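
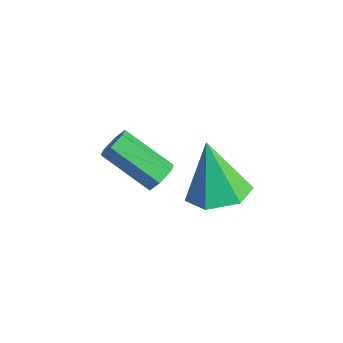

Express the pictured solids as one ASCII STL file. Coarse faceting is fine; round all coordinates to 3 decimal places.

solid 
facet normal 0.361 0.005 -0.933
outer loop
vertex 0.326 -2.674 -1.013
vertex -0.249 -1.835 -1.231
vertex 0.716 -1.722 -0.857
endloop
endfacet
facet normal 0.638 -0.372 0.674
outer loop
vertex 0.326 -2.674 -1.013
vertex 0.716 -1.722 -0.857
vertex -0.991 -1.845 0.691
endloop
endfacet
facet normal 0.361 0.005 -0.933
outer loop
vertex 0.716 -1.722 -0.857
vertex -0.249 -1.835 -1.231
vertex 0.141 -0.883 -1.075
endloop
endfacet
facet normal 0.544 0.540 0.643
outer loop
vertex 0.716 -1.722 -0.857
vertex 0.141 -0.883 -1.075
vertex -0.991 -1.845 0.691
endloop
endfacet
facet normal 0.360 0.005 -0.933
outer loop
vertex 0.141 -0.883 -1.075
vertex -0.249 -1.835 -1.231
vertex -0.823 -0.996 -1.448
endloop
endfacet
facet normal -0.239 0.909 0.342
outer loop
vertex 0.141 -0.883 -1.075
vertex -0.823 -0.996 -1.448
vertex -0.991 -1.845 0.691
endloop
endfacet
facet normal 0.360 0.005 -0.933
outer loop
vertex -0.823 -0.996 -1.448
vertex -0.249 -1.835 -1.231
vertex -1.213 -1.948 -1.604
endloop
endfacet
facet normal -0.927 0.368 0.073
outer loop
vertex -0.823 -0.996 -1.448
vertex -1.213 -1.948 -1.604
vertex -0.991 -1.845 0.691
endloop
endfacet
facet normal 0.360 0.005 -0.933
outer loop
vertex -1.213 -1.948 -1.604
vertex -0.249 -1.835 -1.231
vertex -0.638 -2.787 -1.386
endloop
endfacet
facet normal -0.833 -0.543 0.105
outer loop
vertex -1.213 -1.948 -1.604
vertex -0.638 -2.787 -1.386
vertex -0.991 -1.845 0.691
endloop
endfacet
facet normal 0.360 0.005 -0.933
outer loop
vertex -0.638 -2.787 -1.386
vertex -0.249 -1.835 -1.231
vertex 0.326 -2.674 -1.013
endloop
endfacet
facet normal -0.050 -0.913 0.405
outer loop
vertex -0.638 -2.787 -1.386
vertex 0.326 -2.674 -1.013
vertex -0.991 -1.845 0.691
endloop
endfacet
facet normal 0.702 0.459 -0.544
outer loop
vertex -2.258 -2.275 -1.601
vertex -2.509 -2.477 -2.095
vertex -2.675 -1.957 -1.871
endloop
endfacet
facet normal 0.082 0.706 0.704
outer loop
vertex -2.258 -2.275 -1.601
vertex -2.675 -1.957 -1.871
vertex -3.641 -3.182 -0.53
endloop
endfacet
facet normal 0.082 0.706 0.704
outer loop
vertex -3.641 -3.182 -0.53
vertex -2.675 -1.957 -1.871
vertex -4.058 -2.864 -0.8
endloop
endfacet
facet normal -0.703 -0.461 0.542
outer loop
vertex -3.641 -3.182 -0.53
vertex -4.058 -2.864 -0.8
vertex -3.891 -3.383 -1.025
endloop
endfacet
facet normal 0.702 0.459 -0.544
outer loop
vertex -2.675 -1.957 -1.871
vertex -2.509 -2.477 -2.095
vertex -2.926 -2.159 -2.365
endloop
endfacet
facet normal -0.572 0.819 -0.044
outer loop
vertex -2.675 -1.957 -1.871
vertex -2.926 -2.159 -2.365
vertex -4.058 -2.864 -0.8
endloop
endfacet
facet normal -0.572 0.819 -0.044
outer loop
vertex -4.058 -2.864 -0.8
vertex -2.926 -2.159 -2.365
vertex -4.309 -3.066 -1.294
endloop
endfacet
facet normal -0.700 -0.461 0.545
outer loop
vertex -4.058 -2.864 -0.8
vertex -4.309 -3.066 -1.294
vertex -3.891 -3.383 -1.025
endloop
endfacet
facet normal 0.703 0.461 -0.542
outer loop
vertex -2.926 -2.159 -2.365
vertex -2.509 -2.477 -2.095
vertex -2.759 -2.678 -2.59
endloop
endfacet
facet normal -0.654 0.114 -0.748
outer loop
vertex -2.926 -2.159 -2.365
vertex -2.759 -2.678 -2.59
vertex -4.309 -3.066 -1.294
endloop
endfacet
facet normal -0.654 0.114 -0.748
outer loop
vertex -4.309 -3.066 -1.294
vertex -2.759 -2.678 -2.59
vertex -4.142 -3.585 -1.519
endloop
endfacet
facet normal -0.700 -0.461 0.545
outer loop
vertex -4.309 -3.066 -1.294
vertex -4.142 -3.585 -1.519
vertex -3.891 -3.383 -1.025
endloop
endfacet
facet normal 0.703 0.461 -0.542
outer loop
vertex -2.759 -2.678 -2.59
vertex -2.509 -2.477 -2.095
vertex -2.342 -2.996 -2.32
endloop
endfacet
facet normal -0.082 -0.706 -0.704
outer loop
vertex -2.759 -2.678 -2.59
vertex -2.342 -2.996 -2.32
vertex -4.142 -3.585 -1.519
endloop
endfacet
facet normal -0.082 -0.706 -0.704
outer loop
vertex -4.142 -3.585 -1.519
vertex -2.342 -2.996 -2.32
vertex -3.725 -3.903 -1.249
endloop
endfacet
facet normal -0.702 -0.459 0.544
outer loop
vertex -4.142 -3.585 -1.519
vertex -3.725 -3.903 -1.249
vertex -3.891 -3.383 -1.025
endloop
endfacet
facet normal 0.700 0.461 -0.545
outer loop
vertex -2.342 -2.996 -2.32
vertex -2.509 -2.477 -2.095
vertex -2.091 -2.794 -1.826
endloop
endfacet
facet normal 0.572 -0.819 0.044
outer loop
vertex -2.342 -2.996 -2.32
vertex -2.091 -2.794 -1.826
vertex -3.725 -3.903 -1.249
endloop
endfacet
facet normal 0.572 -0.819 0.044
outer loop
vertex -3.725 -3.903 -1.249
vertex -2.091 -2.794 -1.826
vertex -3.474 -3.701 -0.755
endloop
endfacet
facet normal -0.702 -0.459 0.544
outer loop
vertex -3.725 -3.903 -1.249
vertex -3.474 -3.701 -0.755
vertex -3.891 -3.383 -1.025
endloop
endfacet
facet normal 0.700 0.461 -0.545
outer loop
vertex -2.091 -2.794 -1.826
vertex -2.509 -2.477 -2.095
vertex -2.258 -2.275 -1.601
endloop
endfacet
facet normal 0.654 -0.114 0.748
outer loop
vertex -2.091 -2.794 -1.826
vertex -2.258 -2.275 -1.601
vertex -3.474 -3.701 -0.755
endloop
endfacet
facet normal 0.654 -0.114 0.748
outer loop
vertex -3.474 -3.701 -0.755
vertex -2.258 -2.275 -1.601
vertex -3.641 -3.182 -0.53
endloop
endfacet
facet normal -0.703 -0.461 0.542
outer loop
vertex -3.474 -3.701 -0.755
vertex -3.641 -3.182 -0.53
vertex -3.891 -3.383 -1.025
endloop
endfacet

endsolid


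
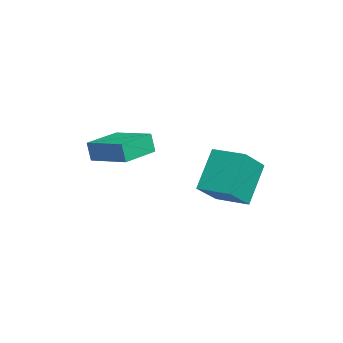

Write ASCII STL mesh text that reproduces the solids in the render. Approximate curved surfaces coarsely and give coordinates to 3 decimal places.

solid 
facet normal -0.743 -0.643 -0.188
outer loop
vertex -0.885 -2.613 2.652
vertex -2.126 -1.203 2.735
vertex -0.773 -2.456 1.671
endloop
endfacet
facet normal 0.660 -0.750 -0.045
outer loop
vertex 0.706 -1.177 2.045
vertex -0.885 -2.613 2.652
vertex -0.773 -2.456 1.671
endloop
endfacet
facet normal -0.743 -0.642 -0.188
outer loop
vertex -0.773 -2.456 1.671
vertex -2.126 -1.203 2.735
vertex -2.013 -1.046 1.754
endloop
endfacet
facet normal 0.113 0.157 -0.981
outer loop
vertex -2.013 -1.046 1.754
vertex 0.706 -1.177 2.045
vertex -0.773 -2.456 1.671
endloop
endfacet
facet normal -0.113 -0.157 0.981
outer loop
vertex -0.885 -2.613 2.652
vertex -0.647 0.076 3.109
vertex -2.126 -1.203 2.735
endloop
endfacet
facet normal 0.660 -0.750 -0.044
outer loop
vertex 0.593 -1.334 3.026
vertex -0.885 -2.613 2.652
vertex 0.706 -1.177 2.045
endloop
endfacet
facet normal -0.113 -0.157 0.981
outer loop
vertex 0.593 -1.334 3.026
vertex -0.647 0.076 3.109
vertex -0.885 -2.613 2.652
endloop
endfacet
facet normal -0.660 0.750 0.044
outer loop
vertex -2.126 -1.203 2.735
vertex -0.647 0.076 3.109
vertex -2.013 -1.046 1.754
endloop
endfacet
facet normal 0.113 0.157 -0.981
outer loop
vertex -0.535 0.233 2.128
vertex 0.706 -1.177 2.045
vertex -2.013 -1.046 1.754
endloop
endfacet
facet normal -0.660 0.750 0.045
outer loop
vertex -2.013 -1.046 1.754
vertex -0.647 0.076 3.109
vertex -0.535 0.233 2.128
endloop
endfacet
facet normal 0.743 0.643 0.188
outer loop
vertex -0.535 0.233 2.128
vertex 0.593 -1.334 3.026
vertex 0.706 -1.177 2.045
endloop
endfacet
facet normal 0.743 0.642 0.188
outer loop
vertex -0.647 0.076 3.109
vertex 0.593 -1.334 3.026
vertex -0.535 0.233 2.128
endloop
endfacet
facet normal -0.647 -0.762 -0.008
outer loop
vertex 3.596 1.286 1.521
vertex 2.617 2.098 3.292
vertex 2.406 2.308 0.396
endloop
endfacet
facet normal 0.448 -0.372 -0.813
outer loop
vertex 3.403 3.482 0.408
vertex 3.596 1.286 1.521
vertex 2.406 2.308 0.396
endloop
endfacet
facet normal -0.647 -0.762 -0.008
outer loop
vertex 2.406 2.308 0.396
vertex 2.617 2.098 3.292
vertex 1.428 3.12 2.166
endloop
endfacet
facet normal -0.616 0.529 -0.583
outer loop
vertex 1.428 3.12 2.166
vertex 3.403 3.482 0.408
vertex 2.406 2.308 0.396
endloop
endfacet
facet normal 0.616 -0.529 0.583
outer loop
vertex 3.596 1.286 1.521
vertex 3.614 3.272 3.304
vertex 2.617 2.098 3.292
endloop
endfacet
facet normal 0.449 -0.372 -0.812
outer loop
vertex 4.592 2.46 1.534
vertex 3.596 1.286 1.521
vertex 3.403 3.482 0.408
endloop
endfacet
facet normal 0.616 -0.529 0.583
outer loop
vertex 4.592 2.46 1.534
vertex 3.614 3.272 3.304
vertex 3.596 1.286 1.521
endloop
endfacet
facet normal -0.449 0.373 0.812
outer loop
vertex 2.617 2.098 3.292
vertex 3.614 3.272 3.304
vertex 1.428 3.12 2.166
endloop
endfacet
facet normal -0.616 0.529 -0.583
outer loop
vertex 2.424 4.294 2.179
vertex 3.403 3.482 0.408
vertex 1.428 3.12 2.166
endloop
endfacet
facet normal -0.449 0.372 0.813
outer loop
vertex 1.428 3.12 2.166
vertex 3.614 3.272 3.304
vertex 2.424 4.294 2.179
endloop
endfacet
facet normal 0.647 0.762 0.008
outer loop
vertex 2.424 4.294 2.179
vertex 4.592 2.46 1.534
vertex 3.403 3.482 0.408
endloop
endfacet
facet normal 0.647 0.762 0.008
outer loop
vertex 3.614 3.272 3.304
vertex 4.592 2.46 1.534
vertex 2.424 4.294 2.179
endloop
endfacet

endsolid


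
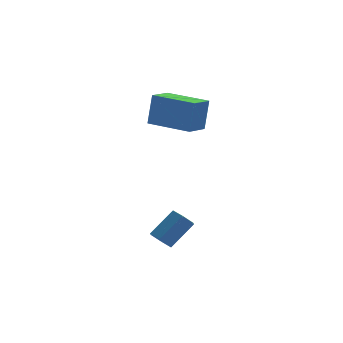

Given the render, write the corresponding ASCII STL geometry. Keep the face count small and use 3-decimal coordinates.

solid 
facet normal -0.727 -0.192 -0.659
outer loop
vertex -2.257 -1.536 -4.345
vertex -2.676 -1.427 -3.915
vertex -2.476 -0.972 -4.268
endloop
endfacet
facet normal 0.586 0.329 -0.741
outer loop
vertex -2.257 -1.536 -4.345
vertex -2.476 -0.972 -4.268
vertex -1.145 -1.241 -3.335
endloop
endfacet
facet normal 0.586 0.329 -0.741
outer loop
vertex -1.145 -1.241 -3.335
vertex -2.476 -0.972 -4.268
vertex -1.364 -0.677 -3.258
endloop
endfacet
facet normal 0.727 0.192 0.660
outer loop
vertex -1.145 -1.241 -3.335
vertex -1.364 -0.677 -3.258
vertex -1.564 -1.133 -2.905
endloop
endfacet
facet normal -0.727 -0.192 -0.659
outer loop
vertex -2.476 -0.972 -4.268
vertex -2.676 -1.427 -3.915
vertex -2.895 -0.863 -3.838
endloop
endfacet
facet normal -0.018 0.965 -0.262
outer loop
vertex -2.476 -0.972 -4.268
vertex -2.895 -0.863 -3.838
vertex -1.364 -0.677 -3.258
endloop
endfacet
facet normal -0.019 0.965 -0.261
outer loop
vertex -1.364 -0.677 -3.258
vertex -2.895 -0.863 -3.838
vertex -1.783 -0.569 -2.828
endloop
endfacet
facet normal 0.727 0.192 0.660
outer loop
vertex -1.364 -0.677 -3.258
vertex -1.783 -0.569 -2.828
vertex -1.564 -1.133 -2.905
endloop
endfacet
facet normal -0.727 -0.192 -0.660
outer loop
vertex -2.895 -0.863 -3.838
vertex -2.676 -1.427 -3.915
vertex -3.095 -1.319 -3.485
endloop
endfacet
facet normal -0.604 0.636 0.480
outer loop
vertex -2.895 -0.863 -3.838
vertex -3.095 -1.319 -3.485
vertex -1.783 -0.569 -2.828
endloop
endfacet
facet normal -0.604 0.637 0.479
outer loop
vertex -1.783 -0.569 -2.828
vertex -3.095 -1.319 -3.485
vertex -1.983 -1.024 -2.475
endloop
endfacet
facet normal 0.727 0.192 0.659
outer loop
vertex -1.783 -0.569 -2.828
vertex -1.983 -1.024 -2.475
vertex -1.564 -1.133 -2.905
endloop
endfacet
facet normal -0.727 -0.192 -0.660
outer loop
vertex -3.095 -1.319 -3.485
vertex -2.676 -1.427 -3.915
vertex -2.876 -1.883 -3.562
endloop
endfacet
facet normal -0.586 -0.329 0.741
outer loop
vertex -3.095 -1.319 -3.485
vertex -2.876 -1.883 -3.562
vertex -1.983 -1.024 -2.475
endloop
endfacet
facet normal -0.586 -0.329 0.741
outer loop
vertex -1.983 -1.024 -2.475
vertex -2.876 -1.883 -3.562
vertex -1.764 -1.588 -2.552
endloop
endfacet
facet normal 0.727 0.192 0.659
outer loop
vertex -1.983 -1.024 -2.475
vertex -1.764 -1.588 -2.552
vertex -1.564 -1.133 -2.905
endloop
endfacet
facet normal -0.727 -0.192 -0.660
outer loop
vertex -2.876 -1.883 -3.562
vertex -2.676 -1.427 -3.915
vertex -2.457 -1.991 -3.992
endloop
endfacet
facet normal 0.019 -0.965 0.261
outer loop
vertex -2.876 -1.883 -3.562
vertex -2.457 -1.991 -3.992
vertex -1.764 -1.588 -2.552
endloop
endfacet
facet normal 0.017 -0.965 0.262
outer loop
vertex -1.764 -1.588 -2.552
vertex -2.457 -1.991 -3.992
vertex -1.345 -1.697 -2.982
endloop
endfacet
facet normal 0.727 0.192 0.659
outer loop
vertex -1.764 -1.588 -2.552
vertex -1.345 -1.697 -2.982
vertex -1.564 -1.133 -2.905
endloop
endfacet
facet normal -0.727 -0.192 -0.659
outer loop
vertex -2.457 -1.991 -3.992
vertex -2.676 -1.427 -3.915
vertex -2.257 -1.536 -4.345
endloop
endfacet
facet normal 0.604 -0.637 -0.479
outer loop
vertex -2.457 -1.991 -3.992
vertex -2.257 -1.536 -4.345
vertex -1.345 -1.697 -2.982
endloop
endfacet
facet normal 0.604 -0.636 -0.480
outer loop
vertex -1.345 -1.697 -2.982
vertex -2.257 -1.536 -4.345
vertex -1.145 -1.241 -3.335
endloop
endfacet
facet normal 0.727 0.192 0.660
outer loop
vertex -1.345 -1.697 -2.982
vertex -1.145 -1.241 -3.335
vertex -1.564 -1.133 -2.905
endloop
endfacet
facet normal -0.616 0.787 -0.011
outer loop
vertex -1.645 2.488 2.663
vertex -0.691 3.23 2.342
vertex -1.95 2.228 1.155
endloop
endfacet
facet normal -0.763 -0.593 0.257
outer loop
vertex -0.669 0.59 1.178
vertex -1.645 2.488 2.663
vertex -1.95 2.228 1.155
endloop
endfacet
facet normal -0.617 0.787 -0.011
outer loop
vertex -1.95 2.228 1.155
vertex -0.691 3.23 2.342
vertex -0.997 2.97 0.834
endloop
endfacet
facet normal -0.196 -0.167 -0.966
outer loop
vertex -0.997 2.97 0.834
vertex -0.669 0.59 1.178
vertex -1.95 2.228 1.155
endloop
endfacet
facet normal 0.196 0.167 0.966
outer loop
vertex -1.645 2.488 2.663
vertex 0.59 1.592 2.365
vertex -0.691 3.23 2.342
endloop
endfacet
facet normal -0.763 -0.593 0.257
outer loop
vertex -0.363 0.85 2.686
vertex -1.645 2.488 2.663
vertex -0.669 0.59 1.178
endloop
endfacet
facet normal 0.196 0.167 0.966
outer loop
vertex -0.363 0.85 2.686
vertex 0.59 1.592 2.365
vertex -1.645 2.488 2.663
endloop
endfacet
facet normal 0.763 0.593 -0.257
outer loop
vertex -0.691 3.23 2.342
vertex 0.59 1.592 2.365
vertex -0.997 2.97 0.834
endloop
endfacet
facet normal -0.196 -0.167 -0.966
outer loop
vertex 0.285 1.332 0.857
vertex -0.669 0.59 1.178
vertex -0.997 2.97 0.834
endloop
endfacet
facet normal 0.763 0.593 -0.257
outer loop
vertex -0.997 2.97 0.834
vertex 0.59 1.592 2.365
vertex 0.285 1.332 0.857
endloop
endfacet
facet normal 0.616 -0.788 0.011
outer loop
vertex 0.285 1.332 0.857
vertex -0.363 0.85 2.686
vertex -0.669 0.59 1.178
endloop
endfacet
facet normal 0.617 -0.787 0.011
outer loop
vertex 0.59 1.592 2.365
vertex -0.363 0.85 2.686
vertex 0.285 1.332 0.857
endloop
endfacet

endsolid


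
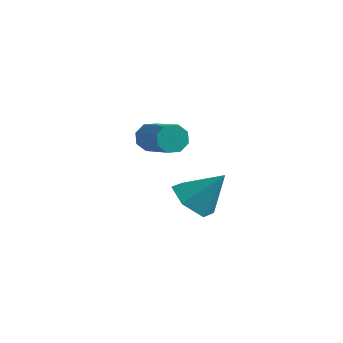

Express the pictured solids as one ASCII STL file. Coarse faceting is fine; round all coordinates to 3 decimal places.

solid 
facet normal -0.582 -0.321 -0.747
outer loop
vertex 2.545 2.764 -5.162
vertex 1.832 2.434 -4.465
vertex 1.781 3.412 -4.845
endloop
endfacet
facet normal 0.589 0.786 -0.188
outer loop
vertex 2.545 2.764 -5.162
vertex 1.781 3.412 -4.845
vertex 2.868 3.006 -3.135
endloop
endfacet
facet normal -0.583 -0.321 -0.747
outer loop
vertex 1.781 3.412 -4.845
vertex 1.832 2.434 -4.465
vertex 1.069 3.082 -4.148
endloop
endfacet
facet normal -0.134 0.942 0.309
outer loop
vertex 1.781 3.412 -4.845
vertex 1.069 3.082 -4.148
vertex 2.868 3.006 -3.135
endloop
endfacet
facet normal -0.582 -0.320 -0.747
outer loop
vertex 1.069 3.082 -4.148
vertex 1.832 2.434 -4.465
vertex 1.119 2.105 -3.768
endloop
endfacet
facet normal -0.458 0.302 0.836
outer loop
vertex 1.069 3.082 -4.148
vertex 1.119 2.105 -3.768
vertex 2.868 3.006 -3.135
endloop
endfacet
facet normal -0.582 -0.321 -0.747
outer loop
vertex 1.119 2.105 -3.768
vertex 1.832 2.434 -4.465
vertex 1.882 1.457 -4.084
endloop
endfacet
facet normal -0.060 -0.494 0.868
outer loop
vertex 1.119 2.105 -3.768
vertex 1.882 1.457 -4.084
vertex 2.868 3.006 -3.135
endloop
endfacet
facet normal -0.582 -0.321 -0.747
outer loop
vertex 1.882 1.457 -4.084
vertex 1.832 2.434 -4.465
vertex 2.595 1.787 -4.781
endloop
endfacet
facet normal 0.663 -0.650 0.371
outer loop
vertex 1.882 1.457 -4.084
vertex 2.595 1.787 -4.781
vertex 2.868 3.006 -3.135
endloop
endfacet
facet normal -0.582 -0.321 -0.747
outer loop
vertex 2.595 1.787 -4.781
vertex 1.832 2.434 -4.465
vertex 2.545 2.764 -5.162
endloop
endfacet
facet normal 0.988 -0.010 -0.156
outer loop
vertex 2.595 1.787 -4.781
vertex 2.545 2.764 -5.162
vertex 2.868 3.006 -3.135
endloop
endfacet
facet normal -0.724 0.520 -0.454
outer loop
vertex 1.321 1.341 -0.822
vertex 0.879 0.986 -0.524
vertex 1.187 1.531 -0.391
endloop
endfacet
facet normal 0.634 0.761 -0.138
outer loop
vertex 1.321 1.341 -0.822
vertex 1.187 1.531 -0.391
vertex 2.703 0.348 0.047
endloop
endfacet
facet normal 0.634 0.761 -0.140
outer loop
vertex 2.703 0.348 0.047
vertex 1.187 1.531 -0.391
vertex 2.569 0.539 0.477
endloop
endfacet
facet normal 0.723 -0.520 0.456
outer loop
vertex 2.703 0.348 0.047
vertex 2.569 0.539 0.477
vertex 2.261 -0.006 0.344
endloop
endfacet
facet normal -0.723 0.520 -0.456
outer loop
vertex 1.187 1.531 -0.391
vertex 0.879 0.986 -0.524
vertex 0.873 1.403 -0.039
endloop
endfacet
facet normal 0.255 0.813 0.523
outer loop
vertex 1.187 1.531 -0.391
vertex 0.873 1.403 -0.039
vertex 2.569 0.539 0.477
endloop
endfacet
facet normal 0.255 0.813 0.524
outer loop
vertex 2.569 0.539 0.477
vertex 0.873 1.403 -0.039
vertex 2.254 0.41 0.83
endloop
endfacet
facet normal 0.723 -0.520 0.455
outer loop
vertex 2.569 0.539 0.477
vertex 2.254 0.41 0.83
vertex 2.261 -0.006 0.344
endloop
endfacet
facet normal -0.723 0.519 -0.455
outer loop
vertex 0.873 1.403 -0.039
vertex 0.879 0.986 -0.524
vertex 0.562 1.03 0.03
endloop
endfacet
facet normal -0.273 0.390 0.879
outer loop
vertex 0.873 1.403 -0.039
vertex 0.562 1.03 0.03
vertex 2.254 0.41 0.83
endloop
endfacet
facet normal -0.273 0.390 0.879
outer loop
vertex 2.254 0.41 0.83
vertex 0.562 1.03 0.03
vertex 1.944 0.038 0.899
endloop
endfacet
facet normal 0.724 -0.519 0.455
outer loop
vertex 2.254 0.41 0.83
vertex 1.944 0.038 0.899
vertex 2.261 -0.006 0.344
endloop
endfacet
facet normal -0.723 0.521 -0.455
outer loop
vertex 0.562 1.03 0.03
vertex 0.879 0.986 -0.524
vertex 0.437 0.632 -0.227
endloop
endfacet
facet normal -0.642 -0.263 0.720
outer loop
vertex 0.562 1.03 0.03
vertex 0.437 0.632 -0.227
vertex 1.944 0.038 0.899
endloop
endfacet
facet normal -0.642 -0.263 0.720
outer loop
vertex 1.944 0.038 0.899
vertex 0.437 0.632 -0.227
vertex 1.819 -0.361 0.642
endloop
endfacet
facet normal 0.724 -0.519 0.454
outer loop
vertex 1.944 0.038 0.899
vertex 1.819 -0.361 0.642
vertex 2.261 -0.006 0.344
endloop
endfacet
facet normal -0.723 0.520 -0.456
outer loop
vertex 0.437 0.632 -0.227
vertex 0.879 0.986 -0.524
vertex 0.571 0.441 -0.657
endloop
endfacet
facet normal -0.634 -0.760 0.140
outer loop
vertex 0.437 0.632 -0.227
vertex 0.571 0.441 -0.657
vertex 1.819 -0.361 0.642
endloop
endfacet
facet normal -0.633 -0.761 0.139
outer loop
vertex 1.819 -0.361 0.642
vertex 0.571 0.441 -0.657
vertex 1.953 -0.551 0.211
endloop
endfacet
facet normal 0.724 -0.520 0.454
outer loop
vertex 1.819 -0.361 0.642
vertex 1.953 -0.551 0.211
vertex 2.261 -0.006 0.344
endloop
endfacet
facet normal -0.723 0.520 -0.455
outer loop
vertex 0.571 0.441 -0.657
vertex 0.879 0.986 -0.524
vertex 0.886 0.57 -1.01
endloop
endfacet
facet normal -0.254 -0.813 -0.524
outer loop
vertex 0.571 0.441 -0.657
vertex 0.886 0.57 -1.01
vertex 1.953 -0.551 0.211
endloop
endfacet
facet normal -0.255 -0.813 -0.523
outer loop
vertex 1.953 -0.551 0.211
vertex 0.886 0.57 -1.01
vertex 2.267 -0.423 -0.141
endloop
endfacet
facet normal 0.723 -0.520 0.456
outer loop
vertex 1.953 -0.551 0.211
vertex 2.267 -0.423 -0.141
vertex 2.261 -0.006 0.344
endloop
endfacet
facet normal -0.724 0.519 -0.455
outer loop
vertex 0.886 0.57 -1.01
vertex 0.879 0.986 -0.524
vertex 1.196 0.942 -1.079
endloop
endfacet
facet normal 0.273 -0.390 -0.879
outer loop
vertex 0.886 0.57 -1.01
vertex 1.196 0.942 -1.079
vertex 2.267 -0.423 -0.141
endloop
endfacet
facet normal 0.273 -0.390 -0.879
outer loop
vertex 2.267 -0.423 -0.141
vertex 1.196 0.942 -1.079
vertex 2.578 -0.05 -0.21
endloop
endfacet
facet normal 0.723 -0.519 0.455
outer loop
vertex 2.267 -0.423 -0.141
vertex 2.578 -0.05 -0.21
vertex 2.261 -0.006 0.344
endloop
endfacet
facet normal -0.724 0.519 -0.454
outer loop
vertex 1.196 0.942 -1.079
vertex 0.879 0.986 -0.524
vertex 1.321 1.341 -0.822
endloop
endfacet
facet normal 0.642 0.263 -0.720
outer loop
vertex 1.196 0.942 -1.079
vertex 1.321 1.341 -0.822
vertex 2.578 -0.05 -0.21
endloop
endfacet
facet normal 0.642 0.263 -0.720
outer loop
vertex 2.578 -0.05 -0.21
vertex 1.321 1.341 -0.822
vertex 2.703 0.348 0.047
endloop
endfacet
facet normal 0.723 -0.521 0.455
outer loop
vertex 2.578 -0.05 -0.21
vertex 2.703 0.348 0.047
vertex 2.261 -0.006 0.344
endloop
endfacet

endsolid


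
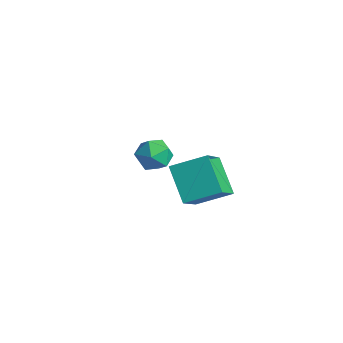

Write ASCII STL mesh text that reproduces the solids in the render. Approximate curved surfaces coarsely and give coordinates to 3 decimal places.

solid 
facet normal -0.724 0.140 0.676
outer loop
vertex 2.741 0.126 2.481
vertex 2.037 1.067 1.533
vertex 2.14 -0.782 2.025
endloop
endfacet
facet normal 0.466 -0.624 0.628
outer loop
vertex 3.103 -0.967 1.127
vertex 2.741 0.126 2.481
vertex 2.14 -0.782 2.025
endloop
endfacet
facet normal -0.724 0.139 0.675
outer loop
vertex 2.14 -0.782 2.025
vertex 2.037 1.067 1.533
vertex 1.437 0.159 1.077
endloop
endfacet
facet normal -0.508 -0.769 -0.387
outer loop
vertex 1.437 0.159 1.077
vertex 3.103 -0.967 1.127
vertex 2.14 -0.782 2.025
endloop
endfacet
facet normal 0.508 0.770 0.386
outer loop
vertex 2.741 0.126 2.481
vertex 3.0 0.882 0.635
vertex 2.037 1.067 1.533
endloop
endfacet
facet normal 0.466 -0.623 0.628
outer loop
vertex 3.703 -0.059 1.583
vertex 2.741 0.126 2.481
vertex 3.103 -0.967 1.127
endloop
endfacet
facet normal 0.509 0.769 0.386
outer loop
vertex 3.703 -0.059 1.583
vertex 3.0 0.882 0.635
vertex 2.741 0.126 2.481
endloop
endfacet
facet normal -0.466 0.623 -0.628
outer loop
vertex 2.037 1.067 1.533
vertex 3.0 0.882 0.635
vertex 1.437 0.159 1.077
endloop
endfacet
facet normal -0.509 -0.770 -0.386
outer loop
vertex 2.399 -0.026 0.179
vertex 3.103 -0.967 1.127
vertex 1.437 0.159 1.077
endloop
endfacet
facet normal -0.466 0.624 -0.628
outer loop
vertex 1.437 0.159 1.077
vertex 3.0 0.882 0.635
vertex 2.399 -0.026 0.179
endloop
endfacet
facet normal 0.724 -0.139 -0.676
outer loop
vertex 2.399 -0.026 0.179
vertex 3.703 -0.059 1.583
vertex 3.103 -0.967 1.127
endloop
endfacet
facet normal 0.724 -0.140 -0.676
outer loop
vertex 3.0 0.882 0.635
vertex 3.703 -0.059 1.583
vertex 2.399 -0.026 0.179
endloop
endfacet
facet normal 0.023 0.430 0.903
outer loop
vertex -0.802 1.016 0.614
vertex -0.669 0.429 0.89
vertex -0.174 0.821 0.691
endloop
endfacet
facet normal 0.228 0.890 0.396
outer loop
vertex -0.802 1.016 0.614
vertex -0.174 0.821 0.691
vertex -0.363 1.119 0.13
endloop
endfacet
facet normal -0.305 0.949 -0.075
outer loop
vertex -0.802 1.016 0.614
vertex -0.363 1.119 0.13
vertex -0.974 0.911 -0.017
endloop
endfacet
facet normal -0.839 0.526 0.141
outer loop
vertex -0.802 1.016 0.614
vertex -0.974 0.911 -0.017
vertex -1.163 0.484 0.453
endloop
endfacet
facet normal -0.635 0.206 0.744
outer loop
vertex -0.802 1.016 0.614
vertex -1.163 0.484 0.453
vertex -0.669 0.429 0.89
endloop
endfacet
facet normal 0.790 0.611 0.058
outer loop
vertex -0.363 1.119 0.13
vertex -0.174 0.821 0.691
vertex 0.043 0.596 0.107
endloop
endfacet
facet normal 0.459 -0.134 0.878
outer loop
vertex -0.174 0.821 0.691
vertex -0.669 0.429 0.89
vertex -0.146 0.169 0.577
endloop
endfacet
facet normal -0.605 -0.497 0.622
outer loop
vertex -0.669 0.429 0.89
vertex -1.163 0.484 0.453
vertex -0.757 -0.039 0.43
endloop
endfacet
facet normal -0.934 0.022 -0.356
outer loop
vertex -1.163 0.484 0.453
vertex -0.974 0.911 -0.017
vertex -0.946 0.259 -0.131
endloop
endfacet
facet normal -0.071 0.706 -0.705
outer loop
vertex -0.974 0.911 -0.017
vertex -0.363 1.119 0.13
vertex -0.451 0.651 -0.33
endloop
endfacet
facet normal 0.839 -0.526 -0.141
outer loop
vertex -0.318 0.064 -0.054
vertex 0.043 0.596 0.107
vertex -0.146 0.169 0.577
endloop
endfacet
facet normal 0.305 -0.949 0.075
outer loop
vertex -0.318 0.064 -0.054
vertex -0.146 0.169 0.577
vertex -0.757 -0.039 0.43
endloop
endfacet
facet normal -0.228 -0.890 -0.396
outer loop
vertex -0.318 0.064 -0.054
vertex -0.757 -0.039 0.43
vertex -0.946 0.259 -0.131
endloop
endfacet
facet normal -0.023 -0.430 -0.903
outer loop
vertex -0.318 0.064 -0.054
vertex -0.946 0.259 -0.131
vertex -0.451 0.651 -0.33
endloop
endfacet
facet normal 0.635 -0.206 -0.744
outer loop
vertex -0.318 0.064 -0.054
vertex -0.451 0.651 -0.33
vertex 0.043 0.596 0.107
endloop
endfacet
facet normal 0.934 -0.022 0.356
outer loop
vertex -0.146 0.169 0.577
vertex 0.043 0.596 0.107
vertex -0.174 0.821 0.691
endloop
endfacet
facet normal 0.071 -0.706 0.705
outer loop
vertex -0.757 -0.039 0.43
vertex -0.146 0.169 0.577
vertex -0.669 0.429 0.89
endloop
endfacet
facet normal -0.790 -0.611 -0.058
outer loop
vertex -0.946 0.259 -0.131
vertex -0.757 -0.039 0.43
vertex -1.163 0.484 0.453
endloop
endfacet
facet normal -0.459 0.134 -0.878
outer loop
vertex -0.451 0.651 -0.33
vertex -0.946 0.259 -0.131
vertex -0.974 0.911 -0.017
endloop
endfacet
facet normal 0.605 0.497 -0.622
outer loop
vertex 0.043 0.596 0.107
vertex -0.451 0.651 -0.33
vertex -0.363 1.119 0.13
endloop
endfacet

endsolid


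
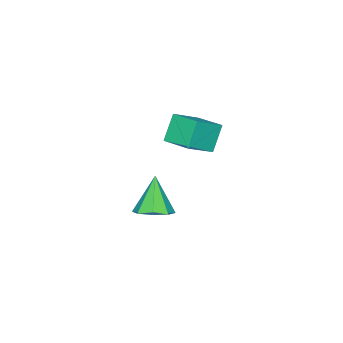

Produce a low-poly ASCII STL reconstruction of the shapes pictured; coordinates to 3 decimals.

solid 
facet normal 0.430 0.275 -0.860
outer loop
vertex -0.747 1.968 -2.373
vertex -1.658 2.239 -2.742
vertex -0.921 2.714 -2.221
endloop
endfacet
facet normal 0.622 -0.015 0.783
outer loop
vertex -0.747 1.968 -2.373
vertex -0.921 2.714 -2.221
vertex -2.562 1.661 -0.938
endloop
endfacet
facet normal 0.431 0.275 -0.860
outer loop
vertex -0.921 2.714 -2.221
vertex -1.658 2.239 -2.742
vertex -1.527 3.182 -2.375
endloop
endfacet
facet normal 0.244 0.573 0.782
outer loop
vertex -0.921 2.714 -2.221
vertex -1.527 3.182 -2.375
vertex -2.562 1.661 -0.938
endloop
endfacet
facet normal 0.431 0.275 -0.860
outer loop
vertex -1.527 3.182 -2.375
vertex -1.658 2.239 -2.742
vertex -2.209 3.097 -2.744
endloop
endfacet
facet normal -0.381 0.759 0.529
outer loop
vertex -1.527 3.182 -2.375
vertex -2.209 3.097 -2.744
vertex -2.562 1.661 -0.938
endloop
endfacet
facet normal 0.431 0.275 -0.860
outer loop
vertex -2.209 3.097 -2.744
vertex -1.658 2.239 -2.742
vertex -2.569 2.51 -3.112
endloop
endfacet
facet normal -0.884 0.434 0.172
outer loop
vertex -2.209 3.097 -2.744
vertex -2.569 2.51 -3.112
vertex -2.562 1.661 -0.938
endloop
endfacet
facet normal 0.431 0.276 -0.859
outer loop
vertex -2.569 2.51 -3.112
vertex -1.658 2.239 -2.742
vertex -2.395 1.764 -3.264
endloop
endfacet
facet normal -0.974 -0.211 -0.079
outer loop
vertex -2.569 2.51 -3.112
vertex -2.395 1.764 -3.264
vertex -2.562 1.661 -0.938
endloop
endfacet
facet normal 0.431 0.276 -0.859
outer loop
vertex -2.395 1.764 -3.264
vertex -1.658 2.239 -2.742
vertex -1.789 1.297 -3.11
endloop
endfacet
facet normal -0.596 -0.799 -0.078
outer loop
vertex -2.395 1.764 -3.264
vertex -1.789 1.297 -3.11
vertex -2.562 1.661 -0.938
endloop
endfacet
facet normal 0.430 0.276 -0.859
outer loop
vertex -1.789 1.297 -3.11
vertex -1.658 2.239 -2.742
vertex -1.106 1.381 -2.741
endloop
endfacet
facet normal 0.027 -0.984 0.174
outer loop
vertex -1.789 1.297 -3.11
vertex -1.106 1.381 -2.741
vertex -2.562 1.661 -0.938
endloop
endfacet
facet normal 0.430 0.276 -0.860
outer loop
vertex -1.106 1.381 -2.741
vertex -1.658 2.239 -2.742
vertex -0.747 1.968 -2.373
endloop
endfacet
facet normal 0.532 -0.659 0.532
outer loop
vertex -1.106 1.381 -2.741
vertex -0.747 1.968 -2.373
vertex -2.562 1.661 -0.938
endloop
endfacet
facet normal -0.558 -0.064 0.828
outer loop
vertex -2.263 2.93 4.182
vertex -1.993 4.478 4.483
vertex -3.637 3.343 3.288
endloop
endfacet
facet normal -0.169 -0.968 -0.188
outer loop
vertex -2.767 3.442 1.997
vertex -2.263 2.93 4.182
vertex -3.637 3.343 3.288
endloop
endfacet
facet normal -0.558 -0.064 0.828
outer loop
vertex -3.637 3.343 3.288
vertex -1.993 4.478 4.483
vertex -3.367 4.891 3.589
endloop
endfacet
facet normal -0.813 0.245 -0.529
outer loop
vertex -3.367 4.891 3.589
vertex -2.767 3.442 1.997
vertex -3.637 3.343 3.288
endloop
endfacet
facet normal 0.813 -0.245 0.529
outer loop
vertex -2.263 2.93 4.182
vertex -1.123 4.577 3.192
vertex -1.993 4.478 4.483
endloop
endfacet
facet normal -0.169 -0.968 -0.188
outer loop
vertex -1.393 3.029 2.891
vertex -2.263 2.93 4.182
vertex -2.767 3.442 1.997
endloop
endfacet
facet normal 0.813 -0.245 0.529
outer loop
vertex -1.393 3.029 2.891
vertex -1.123 4.577 3.192
vertex -2.263 2.93 4.182
endloop
endfacet
facet normal 0.169 0.968 0.188
outer loop
vertex -1.993 4.478 4.483
vertex -1.123 4.577 3.192
vertex -3.367 4.891 3.589
endloop
endfacet
facet normal -0.813 0.245 -0.529
outer loop
vertex -2.497 4.99 2.298
vertex -2.767 3.442 1.997
vertex -3.367 4.891 3.589
endloop
endfacet
facet normal 0.169 0.968 0.188
outer loop
vertex -3.367 4.891 3.589
vertex -1.123 4.577 3.192
vertex -2.497 4.99 2.298
endloop
endfacet
facet normal 0.558 0.064 -0.828
outer loop
vertex -2.497 4.99 2.298
vertex -1.393 3.029 2.891
vertex -2.767 3.442 1.997
endloop
endfacet
facet normal 0.558 0.064 -0.828
outer loop
vertex -1.123 4.577 3.192
vertex -1.393 3.029 2.891
vertex -2.497 4.99 2.298
endloop
endfacet

endsolid


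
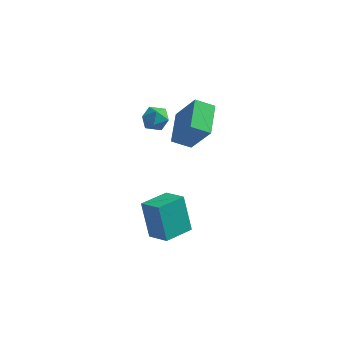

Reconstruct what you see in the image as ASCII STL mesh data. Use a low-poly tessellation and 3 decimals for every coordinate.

solid 
facet normal -0.389 -0.287 0.875
outer loop
vertex -3.84 -2.792 3.733
vertex -3.848 -3.46 3.51
vertex -3.282 -3.207 3.845
endloop
endfacet
facet normal 0.023 0.289 0.957
outer loop
vertex -3.84 -2.792 3.733
vertex -3.282 -3.207 3.845
vertex -3.189 -2.539 3.641
endloop
endfacet
facet normal -0.237 0.807 0.540
outer loop
vertex -3.84 -2.792 3.733
vertex -3.189 -2.539 3.641
vertex -3.698 -2.38 3.18
endloop
endfacet
facet normal -0.810 0.551 0.202
outer loop
vertex -3.84 -2.792 3.733
vertex -3.698 -2.38 3.18
vertex -4.105 -2.949 3.1
endloop
endfacet
facet normal -0.904 -0.126 0.409
outer loop
vertex -3.84 -2.792 3.733
vertex -4.105 -2.949 3.1
vertex -3.848 -3.46 3.51
endloop
endfacet
facet normal 0.679 0.126 0.723
outer loop
vertex -3.189 -2.539 3.641
vertex -3.282 -3.207 3.845
vertex -2.795 -3.051 3.36
endloop
endfacet
facet normal 0.011 -0.807 0.591
outer loop
vertex -3.282 -3.207 3.845
vertex -3.848 -3.46 3.51
vertex -3.202 -3.62 3.28
endloop
endfacet
facet normal -0.823 -0.544 -0.162
outer loop
vertex -3.848 -3.46 3.51
vertex -4.105 -2.949 3.1
vertex -3.711 -3.461 2.819
endloop
endfacet
facet normal -0.671 0.550 -0.497
outer loop
vertex -4.105 -2.949 3.1
vertex -3.698 -2.38 3.18
vertex -3.618 -2.793 2.615
endloop
endfacet
facet normal 0.257 0.965 0.049
outer loop
vertex -3.698 -2.38 3.18
vertex -3.189 -2.539 3.641
vertex -3.052 -2.54 2.95
endloop
endfacet
facet normal 0.810 -0.551 -0.202
outer loop
vertex -3.06 -3.208 2.727
vertex -2.795 -3.051 3.36
vertex -3.202 -3.62 3.28
endloop
endfacet
facet normal 0.237 -0.807 -0.540
outer loop
vertex -3.06 -3.208 2.727
vertex -3.202 -3.62 3.28
vertex -3.711 -3.461 2.819
endloop
endfacet
facet normal -0.023 -0.289 -0.957
outer loop
vertex -3.06 -3.208 2.727
vertex -3.711 -3.461 2.819
vertex -3.618 -2.793 2.615
endloop
endfacet
facet normal 0.389 0.287 -0.875
outer loop
vertex -3.06 -3.208 2.727
vertex -3.618 -2.793 2.615
vertex -3.052 -2.54 2.95
endloop
endfacet
facet normal 0.904 0.126 -0.409
outer loop
vertex -3.06 -3.208 2.727
vertex -3.052 -2.54 2.95
vertex -2.795 -3.051 3.36
endloop
endfacet
facet normal 0.671 -0.550 0.497
outer loop
vertex -3.202 -3.62 3.28
vertex -2.795 -3.051 3.36
vertex -3.282 -3.207 3.845
endloop
endfacet
facet normal -0.257 -0.965 -0.049
outer loop
vertex -3.711 -3.461 2.819
vertex -3.202 -3.62 3.28
vertex -3.848 -3.46 3.51
endloop
endfacet
facet normal -0.679 -0.126 -0.723
outer loop
vertex -3.618 -2.793 2.615
vertex -3.711 -3.461 2.819
vertex -4.105 -2.949 3.1
endloop
endfacet
facet normal -0.011 0.807 -0.591
outer loop
vertex -3.052 -2.54 2.95
vertex -3.618 -2.793 2.615
vertex -3.698 -2.38 3.18
endloop
endfacet
facet normal 0.823 0.544 0.162
outer loop
vertex -2.795 -3.051 3.36
vertex -3.052 -2.54 2.95
vertex -3.189 -2.539 3.641
endloop
endfacet
facet normal -0.591 0.165 -0.790
outer loop
vertex -3.39 -1.13 2.402
vertex -2.645 -0.668 1.941
vertex -2.885 -2.633 1.71
endloop
endfacet
facet normal -0.752 -0.467 0.465
outer loop
vertex -1.815 -2.932 3.139
vertex -3.39 -1.13 2.402
vertex -2.885 -2.633 1.71
endloop
endfacet
facet normal -0.591 0.165 -0.790
outer loop
vertex -2.885 -2.633 1.71
vertex -2.645 -0.668 1.941
vertex -2.14 -2.171 1.249
endloop
endfacet
facet normal 0.291 -0.869 -0.400
outer loop
vertex -2.14 -2.171 1.249
vertex -1.815 -2.932 3.139
vertex -2.885 -2.633 1.71
endloop
endfacet
facet normal -0.291 0.869 0.400
outer loop
vertex -3.39 -1.13 2.402
vertex -1.575 -0.967 3.37
vertex -2.645 -0.668 1.941
endloop
endfacet
facet normal -0.752 -0.467 0.465
outer loop
vertex -2.32 -1.429 3.831
vertex -3.39 -1.13 2.402
vertex -1.815 -2.932 3.139
endloop
endfacet
facet normal -0.291 0.869 0.400
outer loop
vertex -2.32 -1.429 3.831
vertex -1.575 -0.967 3.37
vertex -3.39 -1.13 2.402
endloop
endfacet
facet normal 0.752 0.467 -0.465
outer loop
vertex -2.645 -0.668 1.941
vertex -1.575 -0.967 3.37
vertex -2.14 -2.171 1.249
endloop
endfacet
facet normal 0.291 -0.869 -0.400
outer loop
vertex -1.07 -2.47 2.678
vertex -1.815 -2.932 3.139
vertex -2.14 -2.171 1.249
endloop
endfacet
facet normal 0.752 0.467 -0.465
outer loop
vertex -2.14 -2.171 1.249
vertex -1.575 -0.967 3.37
vertex -1.07 -2.47 2.678
endloop
endfacet
facet normal 0.591 -0.165 0.790
outer loop
vertex -1.07 -2.47 2.678
vertex -2.32 -1.429 3.831
vertex -1.815 -2.932 3.139
endloop
endfacet
facet normal 0.591 -0.165 0.790
outer loop
vertex -1.575 -0.967 3.37
vertex -2.32 -1.429 3.831
vertex -1.07 -2.47 2.678
endloop
endfacet
facet normal -0.897 0.339 -0.283
outer loop
vertex -3.55 -4.224 -1.545
vertex -3.021 -2.842 -1.569
vertex -3.051 -4.448 -3.396
endloop
endfacet
facet normal -0.358 -0.934 0.016
outer loop
vertex -2.019 -4.838 -3.071
vertex -3.55 -4.224 -1.545
vertex -3.051 -4.448 -3.396
endloop
endfacet
facet normal -0.897 0.339 -0.283
outer loop
vertex -3.051 -4.448 -3.396
vertex -3.021 -2.842 -1.569
vertex -2.522 -3.066 -3.42
endloop
endfacet
facet normal 0.258 -0.116 -0.959
outer loop
vertex -2.522 -3.066 -3.42
vertex -2.019 -4.838 -3.071
vertex -3.051 -4.448 -3.396
endloop
endfacet
facet normal -0.258 0.116 0.959
outer loop
vertex -3.55 -4.224 -1.545
vertex -1.989 -3.232 -1.244
vertex -3.021 -2.842 -1.569
endloop
endfacet
facet normal -0.358 -0.934 0.016
outer loop
vertex -2.518 -4.614 -1.22
vertex -3.55 -4.224 -1.545
vertex -2.019 -4.838 -3.071
endloop
endfacet
facet normal -0.258 0.116 0.959
outer loop
vertex -2.518 -4.614 -1.22
vertex -1.989 -3.232 -1.244
vertex -3.55 -4.224 -1.545
endloop
endfacet
facet normal 0.358 0.934 -0.016
outer loop
vertex -3.021 -2.842 -1.569
vertex -1.989 -3.232 -1.244
vertex -2.522 -3.066 -3.42
endloop
endfacet
facet normal 0.258 -0.116 -0.959
outer loop
vertex -1.49 -3.456 -3.095
vertex -2.019 -4.838 -3.071
vertex -2.522 -3.066 -3.42
endloop
endfacet
facet normal 0.358 0.934 -0.016
outer loop
vertex -2.522 -3.066 -3.42
vertex -1.989 -3.232 -1.244
vertex -1.49 -3.456 -3.095
endloop
endfacet
facet normal 0.897 -0.339 0.283
outer loop
vertex -1.49 -3.456 -3.095
vertex -2.518 -4.614 -1.22
vertex -2.019 -4.838 -3.071
endloop
endfacet
facet normal 0.897 -0.339 0.283
outer loop
vertex -1.989 -3.232 -1.244
vertex -2.518 -4.614 -1.22
vertex -1.49 -3.456 -3.095
endloop
endfacet

endsolid


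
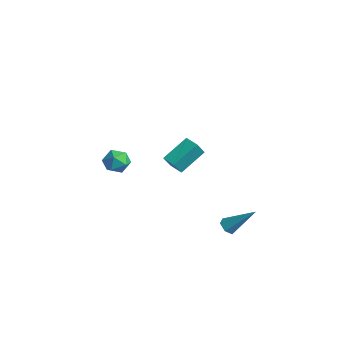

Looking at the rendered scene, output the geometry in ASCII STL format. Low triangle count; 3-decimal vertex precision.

solid 
facet normal -0.988 -0.121 0.091
outer loop
vertex 3.533 -0.75 4.761
vertex 3.382 -0.186 3.876
vertex 3.629 -2.283 3.767
endloop
endfacet
facet normal 0.143 -0.532 0.834
outer loop
vertex 4.518 -2.174 3.684
vertex 3.533 -0.75 4.761
vertex 3.629 -2.283 3.767
endloop
endfacet
facet normal -0.988 -0.121 0.092
outer loop
vertex 3.629 -2.283 3.767
vertex 3.382 -0.186 3.876
vertex 3.477 -1.719 2.882
endloop
endfacet
facet normal 0.052 -0.838 -0.543
outer loop
vertex 3.477 -1.719 2.882
vertex 4.518 -2.174 3.684
vertex 3.629 -2.283 3.767
endloop
endfacet
facet normal -0.052 0.838 0.543
outer loop
vertex 3.533 -0.75 4.761
vertex 4.271 -0.077 3.793
vertex 3.382 -0.186 3.876
endloop
endfacet
facet normal 0.143 -0.532 0.834
outer loop
vertex 4.423 -0.641 4.678
vertex 3.533 -0.75 4.761
vertex 4.518 -2.174 3.684
endloop
endfacet
facet normal -0.052 0.838 0.543
outer loop
vertex 4.423 -0.641 4.678
vertex 4.271 -0.077 3.793
vertex 3.533 -0.75 4.761
endloop
endfacet
facet normal -0.143 0.532 -0.834
outer loop
vertex 3.382 -0.186 3.876
vertex 4.271 -0.077 3.793
vertex 3.477 -1.719 2.882
endloop
endfacet
facet normal 0.052 -0.838 -0.543
outer loop
vertex 4.367 -1.61 2.799
vertex 4.518 -2.174 3.684
vertex 3.477 -1.719 2.882
endloop
endfacet
facet normal -0.143 0.532 -0.834
outer loop
vertex 3.477 -1.719 2.882
vertex 4.271 -0.077 3.793
vertex 4.367 -1.61 2.799
endloop
endfacet
facet normal 0.988 0.121 -0.092
outer loop
vertex 4.367 -1.61 2.799
vertex 4.423 -0.641 4.678
vertex 4.518 -2.174 3.684
endloop
endfacet
facet normal 0.988 0.122 -0.092
outer loop
vertex 4.271 -0.077 3.793
vertex 4.423 -0.641 4.678
vertex 4.367 -1.61 2.799
endloop
endfacet
facet normal -0.518 -0.515 -0.683
outer loop
vertex 3.129 2.121 -4.243
vertex 2.722 2.575 -4.277
vertex 3.209 2.573 -4.645
endloop
endfacet
facet normal 0.943 -0.298 -0.147
outer loop
vertex 3.129 2.121 -4.243
vertex 3.209 2.573 -4.645
vertex 3.858 3.705 -2.783
endloop
endfacet
facet normal -0.518 -0.516 -0.682
outer loop
vertex 3.209 2.573 -4.645
vertex 2.722 2.575 -4.277
vertex 2.802 3.026 -4.679
endloop
endfacet
facet normal 0.642 0.535 -0.549
outer loop
vertex 3.209 2.573 -4.645
vertex 2.802 3.026 -4.679
vertex 3.858 3.705 -2.783
endloop
endfacet
facet normal -0.518 -0.516 -0.682
outer loop
vertex 2.802 3.026 -4.679
vertex 2.722 2.575 -4.277
vertex 2.316 3.028 -4.311
endloop
endfacet
facet normal -0.179 0.954 -0.242
outer loop
vertex 2.802 3.026 -4.679
vertex 2.316 3.028 -4.311
vertex 3.858 3.705 -2.783
endloop
endfacet
facet normal -0.519 -0.516 -0.681
outer loop
vertex 2.316 3.028 -4.311
vertex 2.722 2.575 -4.277
vertex 2.236 2.577 -3.908
endloop
endfacet
facet normal -0.700 0.541 0.467
outer loop
vertex 2.316 3.028 -4.311
vertex 2.236 2.577 -3.908
vertex 3.858 3.705 -2.783
endloop
endfacet
facet normal -0.519 -0.516 -0.681
outer loop
vertex 2.236 2.577 -3.908
vertex 2.722 2.575 -4.277
vertex 2.643 2.123 -3.874
endloop
endfacet
facet normal -0.399 -0.293 0.869
outer loop
vertex 2.236 2.577 -3.908
vertex 2.643 2.123 -3.874
vertex 3.858 3.705 -2.783
endloop
endfacet
facet normal -0.519 -0.516 -0.681
outer loop
vertex 2.643 2.123 -3.874
vertex 2.722 2.575 -4.277
vertex 3.129 2.121 -4.243
endloop
endfacet
facet normal 0.423 -0.712 0.561
outer loop
vertex 2.643 2.123 -3.874
vertex 3.129 2.121 -4.243
vertex 3.858 3.705 -2.783
endloop
endfacet
facet normal 0.001 0.950 0.314
outer loop
vertex -2.842 -0.357 -0.918
vertex -3.666 -0.481 -0.541
vertex -2.91 -0.643 -0.052
endloop
endfacet
facet normal 0.665 0.692 0.281
outer loop
vertex -2.842 -0.357 -0.918
vertex -2.91 -0.643 -0.052
vertex -2.288 -1.015 -0.608
endloop
endfacet
facet normal 0.787 0.479 -0.390
outer loop
vertex -2.842 -0.357 -0.918
vertex -2.288 -1.015 -0.608
vertex -2.659 -1.084 -1.442
endloop
endfacet
facet normal 0.196 0.605 -0.771
outer loop
vertex -2.842 -0.357 -0.918
vertex -2.659 -1.084 -1.442
vertex -3.511 -0.754 -1.4
endloop
endfacet
facet normal -0.289 0.896 -0.337
outer loop
vertex -2.842 -0.357 -0.918
vertex -3.511 -0.754 -1.4
vertex -3.666 -0.481 -0.541
endloop
endfacet
facet normal 0.700 0.119 0.704
outer loop
vertex -2.288 -1.015 -0.608
vertex -2.91 -0.643 -0.052
vertex -2.769 -1.546 -0.04
endloop
endfacet
facet normal -0.375 0.536 0.757
outer loop
vertex -2.91 -0.643 -0.052
vertex -3.666 -0.481 -0.541
vertex -3.621 -1.216 0.002
endloop
endfacet
facet normal -0.844 0.449 -0.295
outer loop
vertex -3.666 -0.481 -0.541
vertex -3.511 -0.754 -1.4
vertex -3.992 -1.285 -0.832
endloop
endfacet
facet normal -0.058 -0.022 -0.998
outer loop
vertex -3.511 -0.754 -1.4
vertex -2.659 -1.084 -1.442
vertex -3.37 -1.657 -1.388
endloop
endfacet
facet normal 0.897 -0.226 -0.380
outer loop
vertex -2.659 -1.084 -1.442
vertex -2.288 -1.015 -0.608
vertex -2.614 -1.819 -0.899
endloop
endfacet
facet normal -0.196 -0.605 0.771
outer loop
vertex -3.438 -1.943 -0.522
vertex -2.769 -1.546 -0.04
vertex -3.621 -1.216 0.002
endloop
endfacet
facet normal -0.787 -0.479 0.390
outer loop
vertex -3.438 -1.943 -0.522
vertex -3.621 -1.216 0.002
vertex -3.992 -1.285 -0.832
endloop
endfacet
facet normal -0.665 -0.692 -0.281
outer loop
vertex -3.438 -1.943 -0.522
vertex -3.992 -1.285 -0.832
vertex -3.37 -1.657 -1.388
endloop
endfacet
facet normal -0.001 -0.950 -0.314
outer loop
vertex -3.438 -1.943 -0.522
vertex -3.37 -1.657 -1.388
vertex -2.614 -1.819 -0.899
endloop
endfacet
facet normal 0.289 -0.896 0.337
outer loop
vertex -3.438 -1.943 -0.522
vertex -2.614 -1.819 -0.899
vertex -2.769 -1.546 -0.04
endloop
endfacet
facet normal 0.058 0.022 0.998
outer loop
vertex -3.621 -1.216 0.002
vertex -2.769 -1.546 -0.04
vertex -2.91 -0.643 -0.052
endloop
endfacet
facet normal -0.897 0.226 0.380
outer loop
vertex -3.992 -1.285 -0.832
vertex -3.621 -1.216 0.002
vertex -3.666 -0.481 -0.541
endloop
endfacet
facet normal -0.700 -0.119 -0.704
outer loop
vertex -3.37 -1.657 -1.388
vertex -3.992 -1.285 -0.832
vertex -3.511 -0.754 -1.4
endloop
endfacet
facet normal 0.375 -0.536 -0.757
outer loop
vertex -2.614 -1.819 -0.899
vertex -3.37 -1.657 -1.388
vertex -2.659 -1.084 -1.442
endloop
endfacet
facet normal 0.844 -0.449 0.295
outer loop
vertex -2.769 -1.546 -0.04
vertex -2.614 -1.819 -0.899
vertex -2.288 -1.015 -0.608
endloop
endfacet

endsolid


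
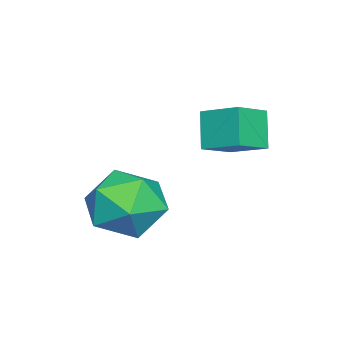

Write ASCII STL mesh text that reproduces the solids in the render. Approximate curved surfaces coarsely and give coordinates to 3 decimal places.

solid 
facet normal -0.518 -0.202 0.831
outer loop
vertex -3.263 4.036 1.391
vertex -4.084 4.457 0.982
vertex -3.56 3.043 0.965
endloop
endfacet
facet normal 0.814 -0.417 0.405
outer loop
vertex -2.996 3.263 0.058
vertex -3.263 4.036 1.391
vertex -3.56 3.043 0.965
endloop
endfacet
facet normal -0.518 -0.202 0.831
outer loop
vertex -3.56 3.043 0.965
vertex -4.084 4.457 0.982
vertex -4.381 3.464 0.556
endloop
endfacet
facet normal -0.265 -0.886 -0.380
outer loop
vertex -4.381 3.464 0.556
vertex -2.996 3.263 0.058
vertex -3.56 3.043 0.965
endloop
endfacet
facet normal 0.265 0.886 0.380
outer loop
vertex -3.263 4.036 1.391
vertex -3.52 4.677 0.075
vertex -4.084 4.457 0.982
endloop
endfacet
facet normal 0.814 -0.417 0.405
outer loop
vertex -2.699 4.256 0.484
vertex -3.263 4.036 1.391
vertex -2.996 3.263 0.058
endloop
endfacet
facet normal 0.265 0.886 0.380
outer loop
vertex -2.699 4.256 0.484
vertex -3.52 4.677 0.075
vertex -3.263 4.036 1.391
endloop
endfacet
facet normal -0.814 0.417 -0.405
outer loop
vertex -4.084 4.457 0.982
vertex -3.52 4.677 0.075
vertex -4.381 3.464 0.556
endloop
endfacet
facet normal -0.265 -0.886 -0.380
outer loop
vertex -3.817 3.684 -0.351
vertex -2.996 3.263 0.058
vertex -4.381 3.464 0.556
endloop
endfacet
facet normal -0.814 0.417 -0.405
outer loop
vertex -4.381 3.464 0.556
vertex -3.52 4.677 0.075
vertex -3.817 3.684 -0.351
endloop
endfacet
facet normal 0.518 0.202 -0.831
outer loop
vertex -3.817 3.684 -0.351
vertex -2.699 4.256 0.484
vertex -2.996 3.263 0.058
endloop
endfacet
facet normal 0.518 0.202 -0.831
outer loop
vertex -3.52 4.677 0.075
vertex -2.699 4.256 0.484
vertex -3.817 3.684 -0.351
endloop
endfacet
facet normal 0.096 -0.202 0.975
outer loop
vertex -1.685 2.368 -0.425
vertex -2.241 1.473 -0.556
vertex -1.184 1.462 -0.662
endloop
endfacet
facet normal 0.655 0.170 0.736
outer loop
vertex -1.685 2.368 -0.425
vertex -1.184 1.462 -0.662
vertex -0.892 2.369 -1.131
endloop
endfacet
facet normal 0.413 0.784 0.465
outer loop
vertex -1.685 2.368 -0.425
vertex -0.892 2.369 -1.131
vertex -1.768 2.94 -1.316
endloop
endfacet
facet normal -0.297 0.791 0.535
outer loop
vertex -1.685 2.368 -0.425
vertex -1.768 2.94 -1.316
vertex -2.602 2.386 -0.96
endloop
endfacet
facet normal -0.493 0.182 0.851
outer loop
vertex -1.685 2.368 -0.425
vertex -2.602 2.386 -0.96
vertex -2.241 1.473 -0.556
endloop
endfacet
facet normal 0.958 -0.202 0.206
outer loop
vertex -0.892 2.369 -1.131
vertex -1.184 1.462 -0.662
vertex -0.958 1.474 -1.7
endloop
endfacet
facet normal 0.051 -0.804 0.593
outer loop
vertex -1.184 1.462 -0.662
vertex -2.241 1.473 -0.556
vertex -1.792 0.92 -1.344
endloop
endfacet
facet normal -0.901 -0.183 0.392
outer loop
vertex -2.241 1.473 -0.556
vertex -2.602 2.386 -0.96
vertex -2.668 1.491 -1.529
endloop
endfacet
facet normal -0.584 0.803 -0.118
outer loop
vertex -2.602 2.386 -0.96
vertex -1.768 2.94 -1.316
vertex -2.376 2.398 -1.998
endloop
endfacet
facet normal 0.565 0.791 -0.233
outer loop
vertex -1.768 2.94 -1.316
vertex -0.892 2.369 -1.131
vertex -1.319 2.387 -2.104
endloop
endfacet
facet normal 0.297 -0.791 -0.535
outer loop
vertex -1.875 1.492 -2.235
vertex -0.958 1.474 -1.7
vertex -1.792 0.92 -1.344
endloop
endfacet
facet normal -0.413 -0.784 -0.465
outer loop
vertex -1.875 1.492 -2.235
vertex -1.792 0.92 -1.344
vertex -2.668 1.491 -1.529
endloop
endfacet
facet normal -0.655 -0.170 -0.736
outer loop
vertex -1.875 1.492 -2.235
vertex -2.668 1.491 -1.529
vertex -2.376 2.398 -1.998
endloop
endfacet
facet normal -0.096 0.202 -0.975
outer loop
vertex -1.875 1.492 -2.235
vertex -2.376 2.398 -1.998
vertex -1.319 2.387 -2.104
endloop
endfacet
facet normal 0.493 -0.182 -0.851
outer loop
vertex -1.875 1.492 -2.235
vertex -1.319 2.387 -2.104
vertex -0.958 1.474 -1.7
endloop
endfacet
facet normal 0.584 -0.803 0.118
outer loop
vertex -1.792 0.92 -1.344
vertex -0.958 1.474 -1.7
vertex -1.184 1.462 -0.662
endloop
endfacet
facet normal -0.565 -0.791 0.233
outer loop
vertex -2.668 1.491 -1.529
vertex -1.792 0.92 -1.344
vertex -2.241 1.473 -0.556
endloop
endfacet
facet normal -0.958 0.202 -0.206
outer loop
vertex -2.376 2.398 -1.998
vertex -2.668 1.491 -1.529
vertex -2.602 2.386 -0.96
endloop
endfacet
facet normal -0.051 0.804 -0.593
outer loop
vertex -1.319 2.387 -2.104
vertex -2.376 2.398 -1.998
vertex -1.768 2.94 -1.316
endloop
endfacet
facet normal 0.901 0.183 -0.392
outer loop
vertex -0.958 1.474 -1.7
vertex -1.319 2.387 -2.104
vertex -0.892 2.369 -1.131
endloop
endfacet

endsolid


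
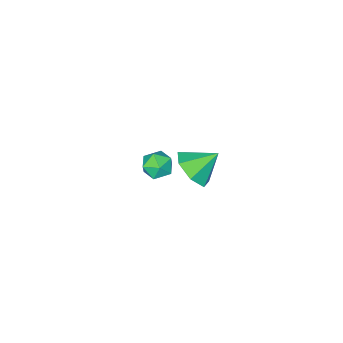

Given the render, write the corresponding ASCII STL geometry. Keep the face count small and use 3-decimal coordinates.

solid 
facet normal 0.672 -0.372 -0.640
outer loop
vertex 1.953 2.377 2.354
vertex 1.34 2.482 1.65
vertex 1.98 3.093 1.966
endloop
endfacet
facet normal 0.247 0.455 0.856
outer loop
vertex 1.953 2.377 2.354
vertex 1.98 3.093 1.966
vertex 0.48 2.958 2.47
endloop
endfacet
facet normal 0.672 -0.372 -0.641
outer loop
vertex 1.98 3.093 1.966
vertex 1.34 2.482 1.65
vertex 1.524 3.349 1.339
endloop
endfacet
facet normal 0.035 0.934 0.356
outer loop
vertex 1.98 3.093 1.966
vertex 1.524 3.349 1.339
vertex 0.48 2.958 2.47
endloop
endfacet
facet normal 0.672 -0.372 -0.641
outer loop
vertex 1.524 3.349 1.339
vertex 1.34 2.482 1.65
vertex 0.93 2.952 0.947
endloop
endfacet
facet normal -0.481 0.864 -0.146
outer loop
vertex 1.524 3.349 1.339
vertex 0.93 2.952 0.947
vertex 0.48 2.958 2.47
endloop
endfacet
facet normal 0.672 -0.372 -0.641
outer loop
vertex 0.93 2.952 0.947
vertex 1.34 2.482 1.65
vertex 0.644 2.2 1.084
endloop
endfacet
facet normal -0.915 0.299 -0.272
outer loop
vertex 0.93 2.952 0.947
vertex 0.644 2.2 1.084
vertex 0.48 2.958 2.47
endloop
endfacet
facet normal 0.672 -0.373 -0.640
outer loop
vertex 0.644 2.2 1.084
vertex 1.34 2.482 1.65
vertex 0.882 1.661 1.648
endloop
endfacet
facet normal -0.938 -0.337 0.074
outer loop
vertex 0.644 2.2 1.084
vertex 0.882 1.661 1.648
vertex 0.48 2.958 2.47
endloop
endfacet
facet normal 0.671 -0.373 -0.641
outer loop
vertex 0.882 1.661 1.648
vertex 1.34 2.482 1.65
vertex 1.465 1.739 2.213
endloop
endfacet
facet normal -0.534 -0.564 0.629
outer loop
vertex 0.882 1.661 1.648
vertex 1.465 1.739 2.213
vertex 0.48 2.958 2.47
endloop
endfacet
facet normal 0.672 -0.372 -0.640
outer loop
vertex 1.465 1.739 2.213
vertex 1.34 2.482 1.65
vertex 1.953 2.377 2.354
endloop
endfacet
facet normal -0.006 -0.211 0.977
outer loop
vertex 1.465 1.739 2.213
vertex 1.953 2.377 2.354
vertex 0.48 2.958 2.47
endloop
endfacet
facet normal -0.745 0.667 0.030
outer loop
vertex -0.846 -1.428 -3.635
vertex -1.357 -1.995 -3.712
vertex -1.132 -1.775 -3.012
endloop
endfacet
facet normal -0.185 0.892 0.412
outer loop
vertex -0.846 -1.428 -3.635
vertex -1.132 -1.775 -3.012
vertex -0.384 -1.604 -3.047
endloop
endfacet
facet normal 0.381 0.924 -0.023
outer loop
vertex -0.846 -1.428 -3.635
vertex -0.384 -1.604 -3.047
vertex -0.148 -1.719 -3.768
endloop
endfacet
facet normal 0.171 0.719 -0.674
outer loop
vertex -0.846 -1.428 -3.635
vertex -0.148 -1.719 -3.768
vertex -0.749 -1.961 -4.179
endloop
endfacet
facet normal -0.524 0.560 -0.642
outer loop
vertex -0.846 -1.428 -3.635
vertex -0.749 -1.961 -4.179
vertex -1.357 -1.995 -3.712
endloop
endfacet
facet normal -0.050 0.404 0.914
outer loop
vertex -0.384 -1.604 -3.047
vertex -1.132 -1.775 -3.012
vertex -0.611 -2.279 -2.761
endloop
endfacet
facet normal -0.955 0.039 0.295
outer loop
vertex -1.132 -1.775 -3.012
vertex -1.357 -1.995 -3.712
vertex -1.212 -2.521 -3.172
endloop
endfacet
facet normal -0.599 -0.133 -0.790
outer loop
vertex -1.357 -1.995 -3.712
vertex -0.749 -1.961 -4.179
vertex -0.976 -2.636 -3.893
endloop
endfacet
facet normal 0.526 0.124 -0.842
outer loop
vertex -0.749 -1.961 -4.179
vertex -0.148 -1.719 -3.768
vertex -0.228 -2.465 -3.928
endloop
endfacet
facet normal 0.865 0.455 0.211
outer loop
vertex -0.148 -1.719 -3.768
vertex -0.384 -1.604 -3.047
vertex -0.003 -2.245 -3.228
endloop
endfacet
facet normal -0.171 -0.719 0.674
outer loop
vertex -0.514 -2.812 -3.305
vertex -0.611 -2.279 -2.761
vertex -1.212 -2.521 -3.172
endloop
endfacet
facet normal -0.381 -0.924 0.023
outer loop
vertex -0.514 -2.812 -3.305
vertex -1.212 -2.521 -3.172
vertex -0.976 -2.636 -3.893
endloop
endfacet
facet normal 0.185 -0.892 -0.412
outer loop
vertex -0.514 -2.812 -3.305
vertex -0.976 -2.636 -3.893
vertex -0.228 -2.465 -3.928
endloop
endfacet
facet normal 0.745 -0.667 -0.030
outer loop
vertex -0.514 -2.812 -3.305
vertex -0.228 -2.465 -3.928
vertex -0.003 -2.245 -3.228
endloop
endfacet
facet normal 0.524 -0.560 0.642
outer loop
vertex -0.514 -2.812 -3.305
vertex -0.003 -2.245 -3.228
vertex -0.611 -2.279 -2.761
endloop
endfacet
facet normal -0.526 -0.124 0.842
outer loop
vertex -1.212 -2.521 -3.172
vertex -0.611 -2.279 -2.761
vertex -1.132 -1.775 -3.012
endloop
endfacet
facet normal -0.865 -0.455 -0.211
outer loop
vertex -0.976 -2.636 -3.893
vertex -1.212 -2.521 -3.172
vertex -1.357 -1.995 -3.712
endloop
endfacet
facet normal 0.050 -0.404 -0.914
outer loop
vertex -0.228 -2.465 -3.928
vertex -0.976 -2.636 -3.893
vertex -0.749 -1.961 -4.179
endloop
endfacet
facet normal 0.955 -0.039 -0.295
outer loop
vertex -0.003 -2.245 -3.228
vertex -0.228 -2.465 -3.928
vertex -0.148 -1.719 -3.768
endloop
endfacet
facet normal 0.599 0.133 0.790
outer loop
vertex -0.611 -2.279 -2.761
vertex -0.003 -2.245 -3.228
vertex -0.384 -1.604 -3.047
endloop
endfacet

endsolid


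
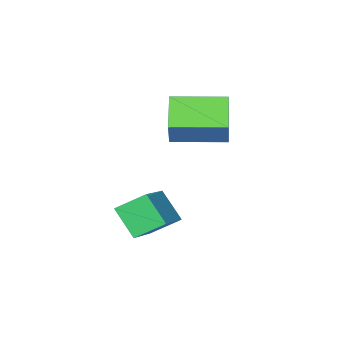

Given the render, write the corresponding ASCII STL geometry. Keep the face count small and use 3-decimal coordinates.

solid 
facet normal -0.430 -0.701 0.569
outer loop
vertex -0.097 -4.229 2.673
vertex -1.744 -3.204 2.692
vertex -0.472 -4.813 1.671
endloop
endfacet
facet normal 0.849 -0.528 -0.010
outer loop
vertex 0.164 -3.776 0.828
vertex -0.097 -4.229 2.673
vertex -0.472 -4.813 1.671
endloop
endfacet
facet normal -0.429 -0.701 0.570
outer loop
vertex -0.472 -4.813 1.671
vertex -1.744 -3.204 2.692
vertex -2.119 -3.789 1.69
endloop
endfacet
facet normal -0.308 -0.479 -0.822
outer loop
vertex -2.119 -3.789 1.69
vertex 0.164 -3.776 0.828
vertex -0.472 -4.813 1.671
endloop
endfacet
facet normal 0.308 0.479 0.822
outer loop
vertex -0.097 -4.229 2.673
vertex -1.108 -2.167 1.849
vertex -1.744 -3.204 2.692
endloop
endfacet
facet normal 0.849 -0.528 -0.010
outer loop
vertex 0.539 -3.191 1.83
vertex -0.097 -4.229 2.673
vertex 0.164 -3.776 0.828
endloop
endfacet
facet normal 0.307 0.479 0.822
outer loop
vertex 0.539 -3.191 1.83
vertex -1.108 -2.167 1.849
vertex -0.097 -4.229 2.673
endloop
endfacet
facet normal -0.849 0.528 0.009
outer loop
vertex -1.744 -3.204 2.692
vertex -1.108 -2.167 1.849
vertex -2.119 -3.789 1.69
endloop
endfacet
facet normal -0.308 -0.479 -0.822
outer loop
vertex -1.483 -2.751 0.847
vertex 0.164 -3.776 0.828
vertex -2.119 -3.789 1.69
endloop
endfacet
facet normal -0.849 0.528 0.010
outer loop
vertex -2.119 -3.789 1.69
vertex -1.108 -2.167 1.849
vertex -1.483 -2.751 0.847
endloop
endfacet
facet normal 0.429 0.701 -0.570
outer loop
vertex -1.483 -2.751 0.847
vertex 0.539 -3.191 1.83
vertex 0.164 -3.776 0.828
endloop
endfacet
facet normal 0.429 0.701 -0.569
outer loop
vertex -1.108 -2.167 1.849
vertex 0.539 -3.191 1.83
vertex -1.483 -2.751 0.847
endloop
endfacet
facet normal -0.706 0.447 0.550
outer loop
vertex 1.258 -2.318 -0.502
vertex 2.42 -1.27 0.137
vertex 1.033 -1.473 -1.478
endloop
endfacet
facet normal -0.687 -0.620 -0.378
outer loop
vertex 1.88 -2.01 -2.137
vertex 1.258 -2.318 -0.502
vertex 1.033 -1.473 -1.478
endloop
endfacet
facet normal -0.706 0.447 0.550
outer loop
vertex 1.033 -1.473 -1.478
vertex 2.42 -1.27 0.137
vertex 2.195 -0.426 -0.838
endloop
endfacet
facet normal -0.171 0.645 -0.745
outer loop
vertex 2.195 -0.426 -0.838
vertex 1.88 -2.01 -2.137
vertex 1.033 -1.473 -1.478
endloop
endfacet
facet normal 0.171 -0.644 0.745
outer loop
vertex 1.258 -2.318 -0.502
vertex 3.267 -1.807 -0.522
vertex 2.42 -1.27 0.137
endloop
endfacet
facet normal -0.687 -0.620 -0.378
outer loop
vertex 2.105 -2.854 -1.162
vertex 1.258 -2.318 -0.502
vertex 1.88 -2.01 -2.137
endloop
endfacet
facet normal 0.172 -0.645 0.744
outer loop
vertex 2.105 -2.854 -1.162
vertex 3.267 -1.807 -0.522
vertex 1.258 -2.318 -0.502
endloop
endfacet
facet normal 0.687 0.620 0.378
outer loop
vertex 2.42 -1.27 0.137
vertex 3.267 -1.807 -0.522
vertex 2.195 -0.426 -0.838
endloop
endfacet
facet normal -0.172 0.645 -0.745
outer loop
vertex 3.042 -0.962 -1.498
vertex 1.88 -2.01 -2.137
vertex 2.195 -0.426 -0.838
endloop
endfacet
facet normal 0.687 0.620 0.378
outer loop
vertex 2.195 -0.426 -0.838
vertex 3.267 -1.807 -0.522
vertex 3.042 -0.962 -1.498
endloop
endfacet
facet normal 0.706 -0.447 -0.550
outer loop
vertex 3.042 -0.962 -1.498
vertex 2.105 -2.854 -1.162
vertex 1.88 -2.01 -2.137
endloop
endfacet
facet normal 0.706 -0.447 -0.550
outer loop
vertex 3.267 -1.807 -0.522
vertex 2.105 -2.854 -1.162
vertex 3.042 -0.962 -1.498
endloop
endfacet

endsolid


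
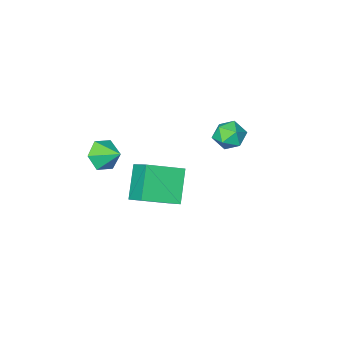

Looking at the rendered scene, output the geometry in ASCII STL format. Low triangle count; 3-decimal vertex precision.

solid 
facet normal -0.433 -0.527 0.731
outer loop
vertex 1.307 3.159 -1.138
vertex -0.593 3.753 -1.836
vertex 1.251 1.724 -2.207
endloop
endfacet
facet normal 0.901 -0.281 0.331
outer loop
vertex 2.173 2.847 -3.764
vertex 1.307 3.159 -1.138
vertex 1.251 1.724 -2.207
endloop
endfacet
facet normal -0.433 -0.527 0.731
outer loop
vertex 1.251 1.724 -2.207
vertex -0.593 3.753 -1.836
vertex -0.65 2.318 -2.904
endloop
endfacet
facet normal -0.032 -0.802 -0.597
outer loop
vertex -0.65 2.318 -2.904
vertex 2.173 2.847 -3.764
vertex 1.251 1.724 -2.207
endloop
endfacet
facet normal 0.031 0.802 0.597
outer loop
vertex 1.307 3.159 -1.138
vertex 0.329 4.876 -3.393
vertex -0.593 3.753 -1.836
endloop
endfacet
facet normal 0.901 -0.282 0.331
outer loop
vertex 2.23 4.282 -2.696
vertex 1.307 3.159 -1.138
vertex 2.173 2.847 -3.764
endloop
endfacet
facet normal 0.032 0.802 0.597
outer loop
vertex 2.23 4.282 -2.696
vertex 0.329 4.876 -3.393
vertex 1.307 3.159 -1.138
endloop
endfacet
facet normal -0.901 0.282 -0.330
outer loop
vertex -0.593 3.753 -1.836
vertex 0.329 4.876 -3.393
vertex -0.65 2.318 -2.904
endloop
endfacet
facet normal -0.032 -0.802 -0.597
outer loop
vertex 0.273 3.441 -4.462
vertex 2.173 2.847 -3.764
vertex -0.65 2.318 -2.904
endloop
endfacet
facet normal -0.901 0.282 -0.331
outer loop
vertex -0.65 2.318 -2.904
vertex 0.329 4.876 -3.393
vertex 0.273 3.441 -4.462
endloop
endfacet
facet normal 0.433 0.527 -0.731
outer loop
vertex 0.273 3.441 -4.462
vertex 2.23 4.282 -2.696
vertex 2.173 2.847 -3.764
endloop
endfacet
facet normal 0.433 0.528 -0.731
outer loop
vertex 0.329 4.876 -3.393
vertex 2.23 4.282 -2.696
vertex 0.273 3.441 -4.462
endloop
endfacet
facet normal 0.250 -0.808 -0.534
outer loop
vertex 3.652 1.393 -0.772
vertex 2.727 1.336 -1.119
vertex 3.406 1.867 -1.605
endloop
endfacet
facet normal 0.673 0.711 0.206
outer loop
vertex 3.652 1.393 -0.772
vertex 3.406 1.867 -1.605
vertex 2.373 2.484 -0.361
endloop
endfacet
facet normal 0.250 -0.808 -0.534
outer loop
vertex 3.406 1.867 -1.605
vertex 2.727 1.336 -1.119
vertex 2.481 1.81 -1.952
endloop
endfacet
facet normal 0.087 0.919 -0.384
outer loop
vertex 3.406 1.867 -1.605
vertex 2.481 1.81 -1.952
vertex 2.373 2.484 -0.361
endloop
endfacet
facet normal 0.249 -0.808 -0.533
outer loop
vertex 2.481 1.81 -1.952
vertex 2.727 1.336 -1.119
vertex 1.801 1.28 -1.466
endloop
endfacet
facet normal -0.713 0.627 -0.314
outer loop
vertex 2.481 1.81 -1.952
vertex 1.801 1.28 -1.466
vertex 2.373 2.484 -0.361
endloop
endfacet
facet normal 0.249 -0.808 -0.534
outer loop
vertex 1.801 1.28 -1.466
vertex 2.727 1.336 -1.119
vertex 2.047 0.805 -0.632
endloop
endfacet
facet normal -0.930 0.125 0.345
outer loop
vertex 1.801 1.28 -1.466
vertex 2.047 0.805 -0.632
vertex 2.373 2.484 -0.361
endloop
endfacet
facet normal 0.250 -0.808 -0.533
outer loop
vertex 2.047 0.805 -0.632
vertex 2.727 1.336 -1.119
vertex 2.973 0.862 -0.285
endloop
endfacet
facet normal -0.345 -0.084 0.935
outer loop
vertex 2.047 0.805 -0.632
vertex 2.973 0.862 -0.285
vertex 2.373 2.484 -0.361
endloop
endfacet
facet normal 0.250 -0.808 -0.533
outer loop
vertex 2.973 0.862 -0.285
vertex 2.727 1.336 -1.119
vertex 3.652 1.393 -0.772
endloop
endfacet
facet normal 0.456 0.209 0.865
outer loop
vertex 2.973 0.862 -0.285
vertex 3.652 1.393 -0.772
vertex 2.373 2.484 -0.361
endloop
endfacet
facet normal -0.954 0.021 -0.300
outer loop
vertex -4.539 2.57 -2.319
vertex -4.757 1.868 -1.674
vertex -4.819 2.808 -1.412
endloop
endfacet
facet normal -0.649 0.662 -0.374
outer loop
vertex -4.539 2.57 -2.319
vertex -4.819 2.808 -1.412
vertex -4.082 3.289 -1.839
endloop
endfacet
facet normal -0.084 0.590 -0.803
outer loop
vertex -4.539 2.57 -2.319
vertex -4.082 3.289 -1.839
vertex -3.565 2.647 -2.364
endloop
endfacet
facet normal -0.038 -0.097 -0.995
outer loop
vertex -4.539 2.57 -2.319
vertex -3.565 2.647 -2.364
vertex -3.982 1.768 -2.262
endloop
endfacet
facet normal -0.576 -0.449 -0.683
outer loop
vertex -4.539 2.57 -2.319
vertex -3.982 1.768 -2.262
vertex -4.757 1.868 -1.674
endloop
endfacet
facet normal -0.414 0.871 0.266
outer loop
vertex -4.082 3.289 -1.839
vertex -4.819 2.808 -1.412
vertex -4.018 3.032 -0.898
endloop
endfacet
facet normal -0.907 -0.168 0.387
outer loop
vertex -4.819 2.808 -1.412
vertex -4.757 1.868 -1.674
vertex -4.435 2.153 -0.796
endloop
endfacet
facet normal -0.296 -0.926 -0.233
outer loop
vertex -4.757 1.868 -1.674
vertex -3.982 1.768 -2.262
vertex -3.918 1.511 -1.321
endloop
endfacet
facet normal 0.573 -0.357 -0.737
outer loop
vertex -3.982 1.768 -2.262
vertex -3.565 2.647 -2.364
vertex -3.181 1.992 -1.748
endloop
endfacet
facet normal 0.500 0.753 -0.428
outer loop
vertex -3.565 2.647 -2.364
vertex -4.082 3.289 -1.839
vertex -3.243 2.932 -1.486
endloop
endfacet
facet normal 0.038 0.097 0.995
outer loop
vertex -3.461 2.23 -0.841
vertex -4.018 3.032 -0.898
vertex -4.435 2.153 -0.796
endloop
endfacet
facet normal 0.084 -0.590 0.803
outer loop
vertex -3.461 2.23 -0.841
vertex -4.435 2.153 -0.796
vertex -3.918 1.511 -1.321
endloop
endfacet
facet normal 0.649 -0.662 0.374
outer loop
vertex -3.461 2.23 -0.841
vertex -3.918 1.511 -1.321
vertex -3.181 1.992 -1.748
endloop
endfacet
facet normal 0.954 -0.021 0.300
outer loop
vertex -3.461 2.23 -0.841
vertex -3.181 1.992 -1.748
vertex -3.243 2.932 -1.486
endloop
endfacet
facet normal 0.576 0.449 0.683
outer loop
vertex -3.461 2.23 -0.841
vertex -3.243 2.932 -1.486
vertex -4.018 3.032 -0.898
endloop
endfacet
facet normal -0.573 0.357 0.737
outer loop
vertex -4.435 2.153 -0.796
vertex -4.018 3.032 -0.898
vertex -4.819 2.808 -1.412
endloop
endfacet
facet normal -0.500 -0.753 0.428
outer loop
vertex -3.918 1.511 -1.321
vertex -4.435 2.153 -0.796
vertex -4.757 1.868 -1.674
endloop
endfacet
facet normal 0.414 -0.871 -0.266
outer loop
vertex -3.181 1.992 -1.748
vertex -3.918 1.511 -1.321
vertex -3.982 1.768 -2.262
endloop
endfacet
facet normal 0.907 0.168 -0.387
outer loop
vertex -3.243 2.932 -1.486
vertex -3.181 1.992 -1.748
vertex -3.565 2.647 -2.364
endloop
endfacet
facet normal 0.296 0.926 0.233
outer loop
vertex -4.018 3.032 -0.898
vertex -3.243 2.932 -1.486
vertex -4.082 3.289 -1.839
endloop
endfacet

endsolid


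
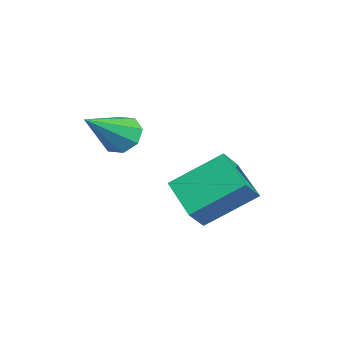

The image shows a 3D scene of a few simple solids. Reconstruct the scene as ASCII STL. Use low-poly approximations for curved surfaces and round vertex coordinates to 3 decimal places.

solid 
facet normal -0.602 0.403 -0.690
outer loop
vertex -1.63 1.029 -3.641
vertex -1.851 2.463 -2.61
vertex -0.454 1.676 -4.289
endloop
endfacet
facet normal 0.124 -0.805 -0.580
outer loop
vertex 0.051 1.337 -3.71
vertex -1.63 1.029 -3.641
vertex -0.454 1.676 -4.289
endloop
endfacet
facet normal -0.602 0.403 -0.690
outer loop
vertex -0.454 1.676 -4.289
vertex -1.851 2.463 -2.61
vertex -0.676 3.11 -3.258
endloop
endfacet
facet normal 0.789 0.434 -0.434
outer loop
vertex -0.676 3.11 -3.258
vertex 0.051 1.337 -3.71
vertex -0.454 1.676 -4.289
endloop
endfacet
facet normal -0.789 -0.434 0.434
outer loop
vertex -1.63 1.029 -3.641
vertex -1.346 2.124 -2.031
vertex -1.851 2.463 -2.61
endloop
endfacet
facet normal 0.124 -0.805 -0.580
outer loop
vertex -1.124 0.69 -3.062
vertex -1.63 1.029 -3.641
vertex 0.051 1.337 -3.71
endloop
endfacet
facet normal -0.789 -0.435 0.435
outer loop
vertex -1.124 0.69 -3.062
vertex -1.346 2.124 -2.031
vertex -1.63 1.029 -3.641
endloop
endfacet
facet normal -0.124 0.805 0.580
outer loop
vertex -1.851 2.463 -2.61
vertex -1.346 2.124 -2.031
vertex -0.676 3.11 -3.258
endloop
endfacet
facet normal 0.789 0.434 -0.435
outer loop
vertex -0.17 2.771 -2.679
vertex 0.051 1.337 -3.71
vertex -0.676 3.11 -3.258
endloop
endfacet
facet normal -0.124 0.805 0.580
outer loop
vertex -0.676 3.11 -3.258
vertex -1.346 2.124 -2.031
vertex -0.17 2.771 -2.679
endloop
endfacet
facet normal 0.602 -0.403 0.689
outer loop
vertex -0.17 2.771 -2.679
vertex -1.124 0.69 -3.062
vertex 0.051 1.337 -3.71
endloop
endfacet
facet normal 0.602 -0.403 0.690
outer loop
vertex -1.346 2.124 -2.031
vertex -1.124 0.69 -3.062
vertex -0.17 2.771 -2.679
endloop
endfacet
facet normal -0.697 0.467 -0.544
outer loop
vertex 0.097 -0.713 -1.513
vertex -0.091 -0.389 -0.994
vertex 0.338 -0.29 -1.459
endloop
endfacet
facet normal 0.724 -0.336 -0.602
outer loop
vertex 0.097 -0.713 -1.513
vertex 0.338 -0.29 -1.459
vertex 1.071 -1.171 -0.086
endloop
endfacet
facet normal -0.697 0.468 -0.543
outer loop
vertex 0.338 -0.29 -1.459
vertex -0.091 -0.389 -0.994
vertex 0.328 0.075 -1.132
endloop
endfacet
facet normal 0.909 0.292 -0.298
outer loop
vertex 0.338 -0.29 -1.459
vertex 0.328 0.075 -1.132
vertex 1.071 -1.171 -0.086
endloop
endfacet
facet normal -0.697 0.468 -0.544
outer loop
vertex 0.328 0.075 -1.132
vertex -0.091 -0.389 -0.994
vertex 0.072 0.168 -0.724
endloop
endfacet
facet normal 0.697 0.657 0.288
outer loop
vertex 0.328 0.075 -1.132
vertex 0.072 0.168 -0.724
vertex 1.071 -1.171 -0.086
endloop
endfacet
facet normal -0.697 0.468 -0.544
outer loop
vertex 0.072 0.168 -0.724
vertex -0.091 -0.389 -0.994
vertex -0.279 -0.065 -0.475
endloop
endfacet
facet normal 0.213 0.545 0.811
outer loop
vertex 0.072 0.168 -0.724
vertex -0.279 -0.065 -0.475
vertex 1.071 -1.171 -0.086
endloop
endfacet
facet normal -0.696 0.469 -0.545
outer loop
vertex -0.279 -0.065 -0.475
vertex -0.091 -0.389 -0.994
vertex -0.521 -0.488 -0.53
endloop
endfacet
facet normal -0.259 0.023 0.965
outer loop
vertex -0.279 -0.065 -0.475
vertex -0.521 -0.488 -0.53
vertex 1.071 -1.171 -0.086
endloop
endfacet
facet normal -0.696 0.469 -0.545
outer loop
vertex -0.521 -0.488 -0.53
vertex -0.091 -0.389 -0.994
vertex -0.511 -0.853 -0.857
endloop
endfacet
facet normal -0.444 -0.605 0.661
outer loop
vertex -0.521 -0.488 -0.53
vertex -0.511 -0.853 -0.857
vertex 1.071 -1.171 -0.086
endloop
endfacet
facet normal -0.695 0.469 -0.545
outer loop
vertex -0.511 -0.853 -0.857
vertex -0.091 -0.389 -0.994
vertex -0.255 -0.946 -1.264
endloop
endfacet
facet normal -0.232 -0.970 0.076
outer loop
vertex -0.511 -0.853 -0.857
vertex -0.255 -0.946 -1.264
vertex 1.071 -1.171 -0.086
endloop
endfacet
facet normal -0.695 0.469 -0.545
outer loop
vertex -0.255 -0.946 -1.264
vertex -0.091 -0.389 -0.994
vertex 0.097 -0.713 -1.513
endloop
endfacet
facet normal 0.252 -0.858 -0.447
outer loop
vertex -0.255 -0.946 -1.264
vertex 0.097 -0.713 -1.513
vertex 1.071 -1.171 -0.086
endloop
endfacet

endsolid
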